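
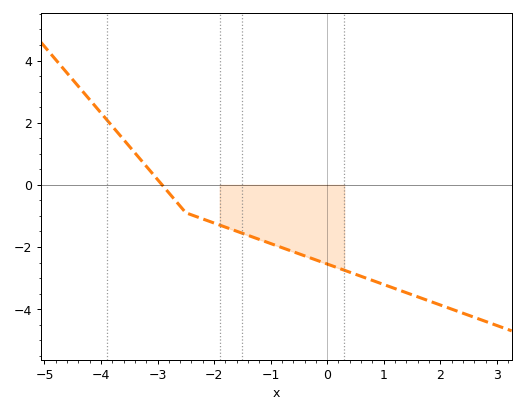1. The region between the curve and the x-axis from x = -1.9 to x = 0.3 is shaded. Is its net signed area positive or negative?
negative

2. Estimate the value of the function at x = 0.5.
-2.88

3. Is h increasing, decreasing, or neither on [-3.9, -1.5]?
decreasing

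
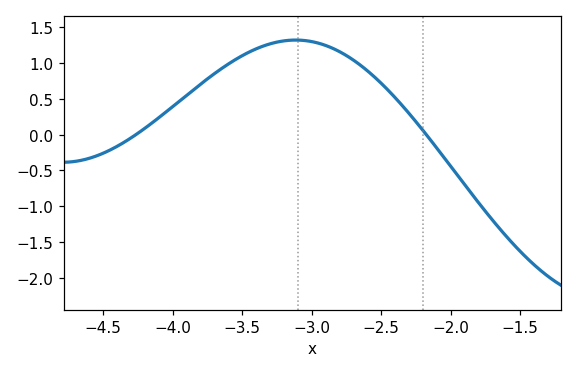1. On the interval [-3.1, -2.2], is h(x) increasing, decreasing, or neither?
decreasing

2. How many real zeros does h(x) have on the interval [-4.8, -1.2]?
2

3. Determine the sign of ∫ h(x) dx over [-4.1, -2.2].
positive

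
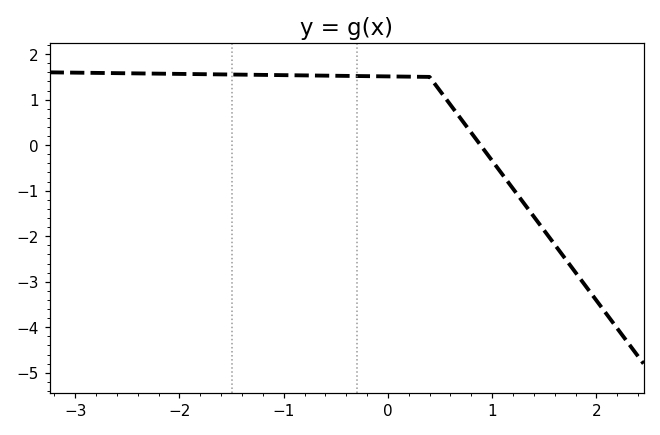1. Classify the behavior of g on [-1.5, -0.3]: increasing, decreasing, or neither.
decreasing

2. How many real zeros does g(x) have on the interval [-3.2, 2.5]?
1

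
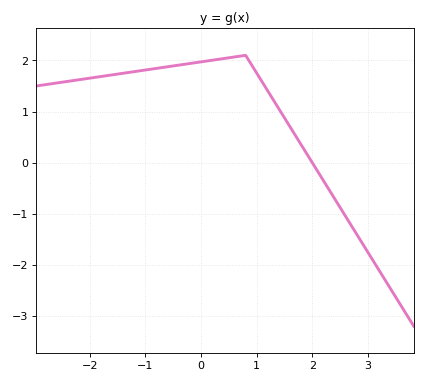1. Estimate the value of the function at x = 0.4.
2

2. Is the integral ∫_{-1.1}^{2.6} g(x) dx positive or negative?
positive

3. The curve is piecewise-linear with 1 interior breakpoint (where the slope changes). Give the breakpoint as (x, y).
(0.8, 2.1)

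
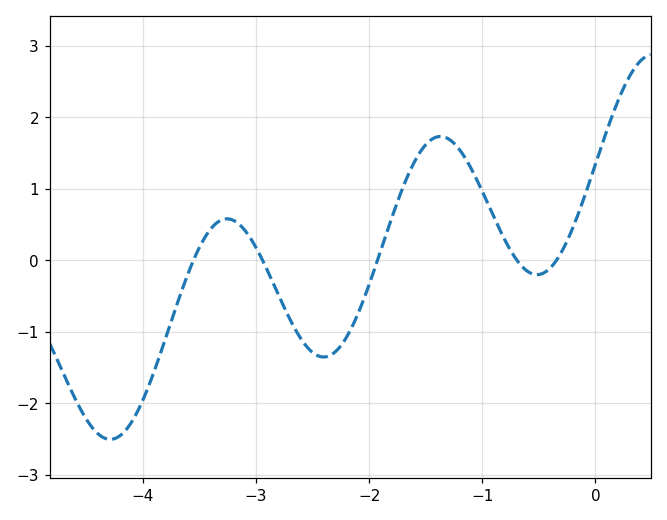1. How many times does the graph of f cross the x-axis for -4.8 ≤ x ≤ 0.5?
5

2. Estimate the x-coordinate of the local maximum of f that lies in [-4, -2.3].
-3.26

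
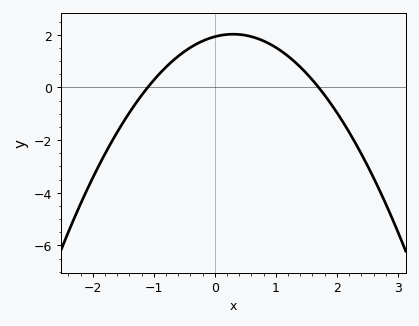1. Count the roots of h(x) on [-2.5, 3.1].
2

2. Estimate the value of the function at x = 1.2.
1.18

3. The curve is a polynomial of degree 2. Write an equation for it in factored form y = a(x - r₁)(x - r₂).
y = -1.03(x + 1.1)(x - 1.7)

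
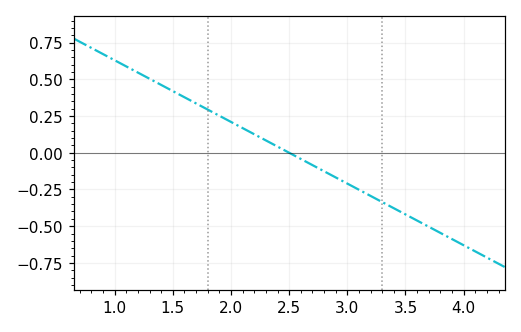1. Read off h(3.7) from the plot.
-0.504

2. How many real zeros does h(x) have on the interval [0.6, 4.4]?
1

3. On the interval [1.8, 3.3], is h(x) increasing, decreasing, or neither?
decreasing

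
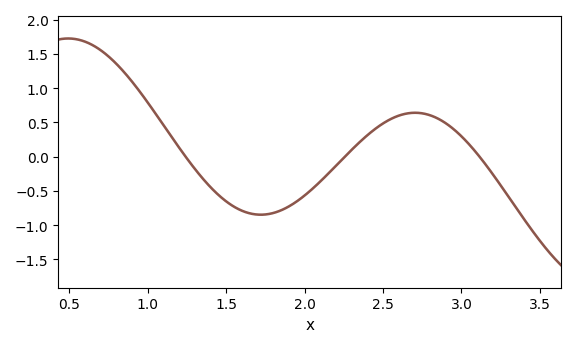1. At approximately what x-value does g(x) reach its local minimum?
1.7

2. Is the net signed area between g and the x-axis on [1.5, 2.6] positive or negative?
negative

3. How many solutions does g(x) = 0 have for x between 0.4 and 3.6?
3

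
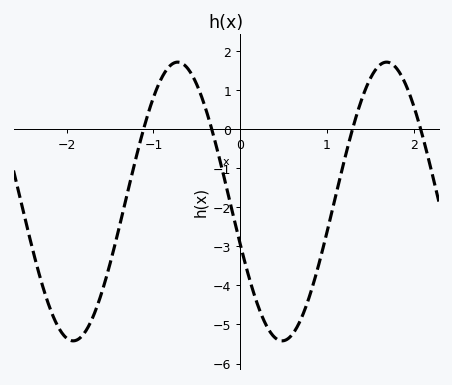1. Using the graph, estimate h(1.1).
-1.7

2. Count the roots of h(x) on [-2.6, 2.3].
4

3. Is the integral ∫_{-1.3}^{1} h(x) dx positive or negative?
negative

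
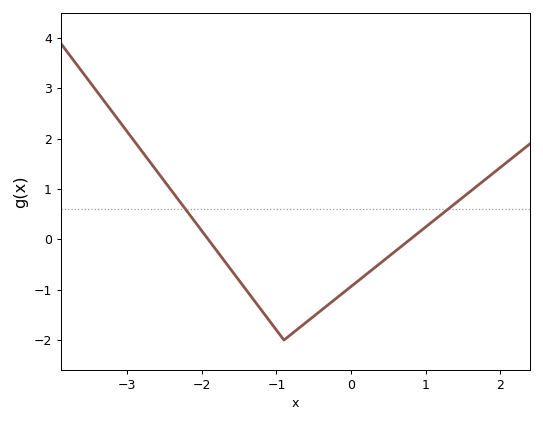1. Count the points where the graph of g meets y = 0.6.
2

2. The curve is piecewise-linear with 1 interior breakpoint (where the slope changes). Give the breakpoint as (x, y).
(-0.9, -2)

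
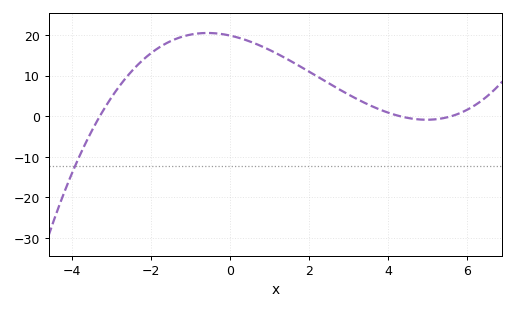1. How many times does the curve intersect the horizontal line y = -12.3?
1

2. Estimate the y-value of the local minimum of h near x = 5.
-1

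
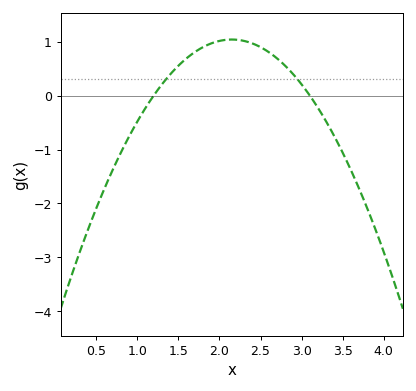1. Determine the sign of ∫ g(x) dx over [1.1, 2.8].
positive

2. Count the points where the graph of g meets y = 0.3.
2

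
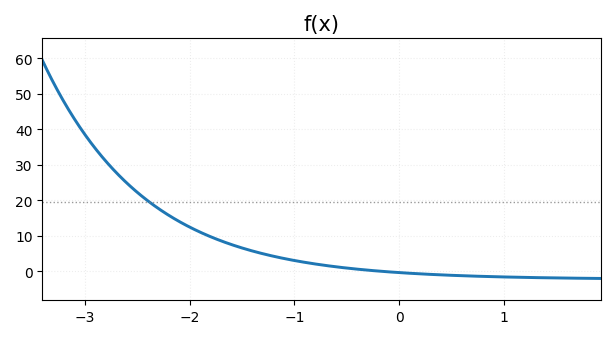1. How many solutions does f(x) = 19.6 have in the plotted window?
1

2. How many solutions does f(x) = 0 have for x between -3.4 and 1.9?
1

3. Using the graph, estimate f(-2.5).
22.3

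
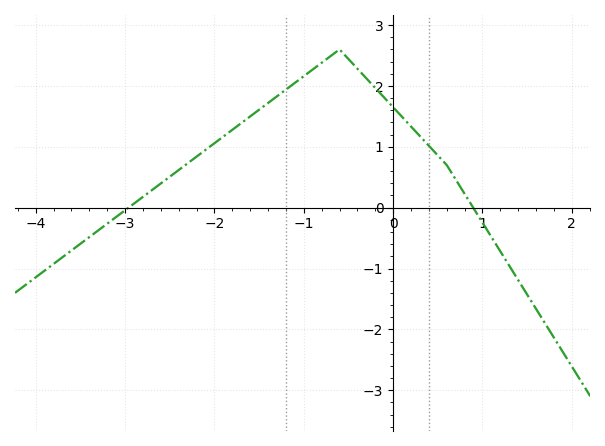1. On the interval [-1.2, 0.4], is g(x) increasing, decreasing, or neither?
neither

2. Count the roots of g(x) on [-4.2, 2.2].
2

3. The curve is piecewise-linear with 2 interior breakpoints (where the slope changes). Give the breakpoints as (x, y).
(-0.6, 2.6); (0.6, 0.7)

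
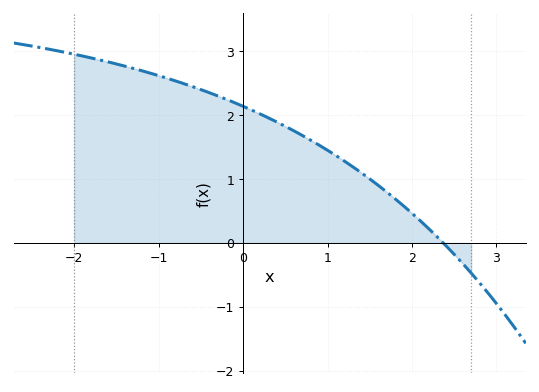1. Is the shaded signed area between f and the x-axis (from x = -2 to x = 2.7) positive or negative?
positive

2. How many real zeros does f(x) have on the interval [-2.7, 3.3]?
1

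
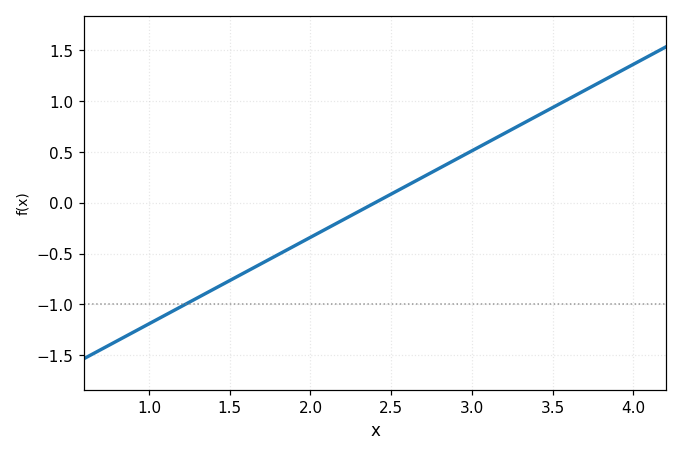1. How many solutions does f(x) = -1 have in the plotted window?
1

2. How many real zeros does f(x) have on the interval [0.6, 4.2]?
1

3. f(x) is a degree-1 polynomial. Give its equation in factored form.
y = 0.85(x - 2.4)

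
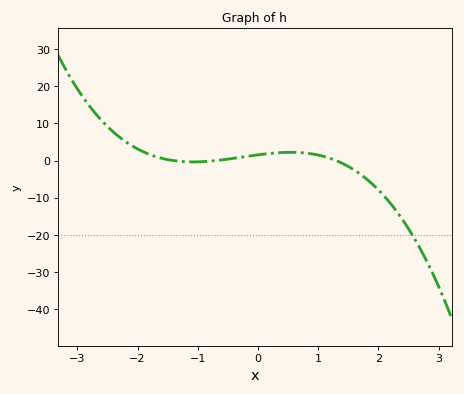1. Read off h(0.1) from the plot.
2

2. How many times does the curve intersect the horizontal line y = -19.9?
1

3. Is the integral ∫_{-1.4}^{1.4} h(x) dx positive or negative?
positive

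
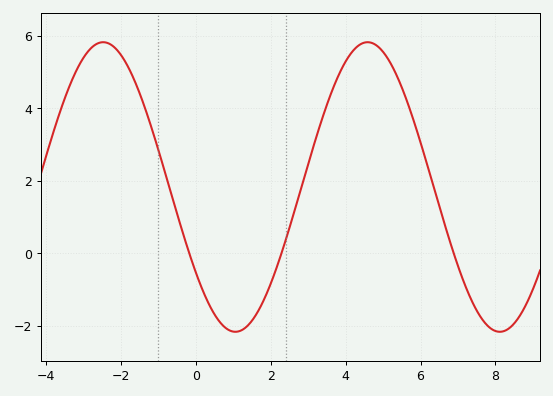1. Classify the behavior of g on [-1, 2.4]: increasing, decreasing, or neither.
neither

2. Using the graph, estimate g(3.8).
4.88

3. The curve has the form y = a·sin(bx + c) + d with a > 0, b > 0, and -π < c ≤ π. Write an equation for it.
y = 3.99sin(0.89x - 2.51) + 1.83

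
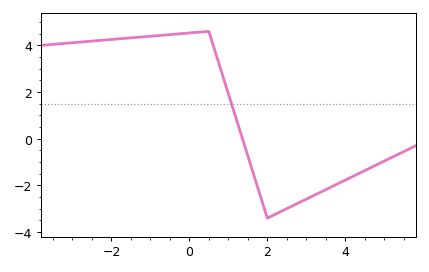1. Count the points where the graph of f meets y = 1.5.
1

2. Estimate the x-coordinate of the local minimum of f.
2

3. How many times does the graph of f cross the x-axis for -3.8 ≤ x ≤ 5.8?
1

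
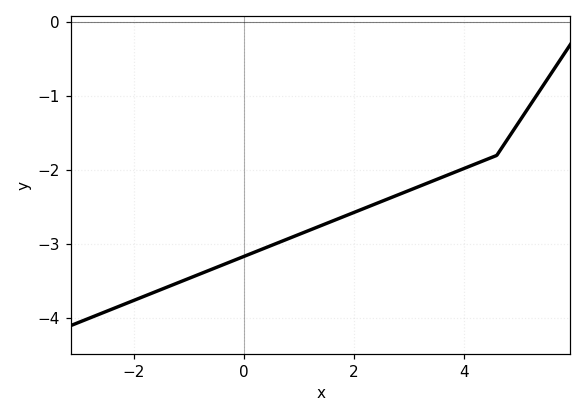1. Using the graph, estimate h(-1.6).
-3.64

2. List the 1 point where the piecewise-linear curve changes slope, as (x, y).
(4.6, -1.8)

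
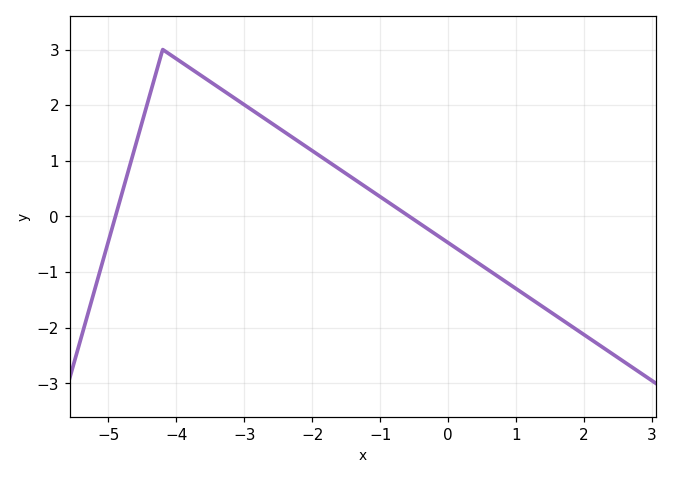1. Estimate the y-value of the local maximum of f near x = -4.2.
3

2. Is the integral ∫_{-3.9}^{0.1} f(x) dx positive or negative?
positive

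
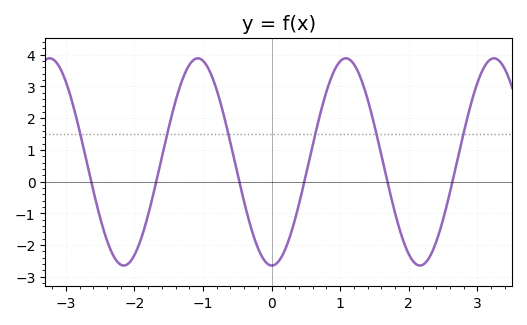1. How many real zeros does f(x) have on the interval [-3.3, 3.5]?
6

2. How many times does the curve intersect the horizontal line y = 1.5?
6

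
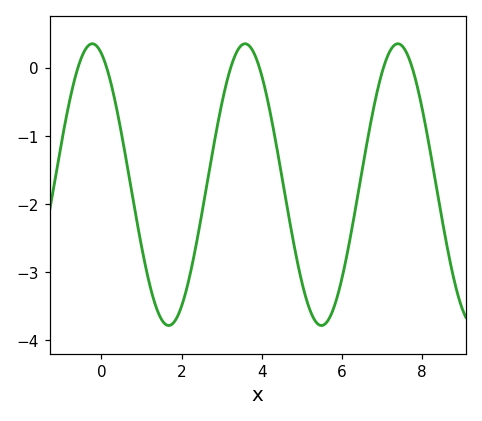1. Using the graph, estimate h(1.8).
-3.75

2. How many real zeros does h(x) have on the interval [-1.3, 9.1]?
6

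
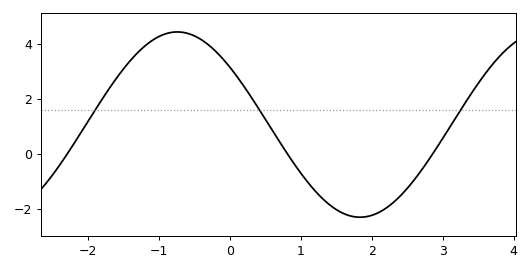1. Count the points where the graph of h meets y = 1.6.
3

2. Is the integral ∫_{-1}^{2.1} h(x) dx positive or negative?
positive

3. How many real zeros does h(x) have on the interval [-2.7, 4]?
3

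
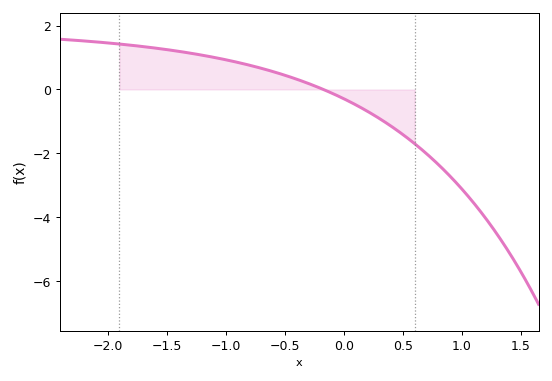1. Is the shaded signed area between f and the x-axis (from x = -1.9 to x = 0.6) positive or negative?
positive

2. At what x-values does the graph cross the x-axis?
-0.172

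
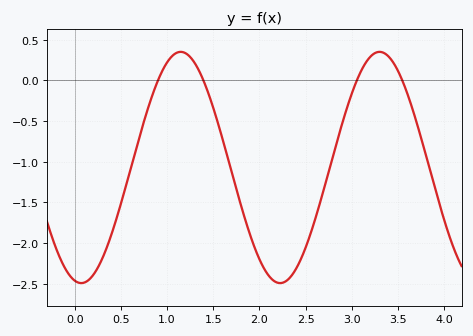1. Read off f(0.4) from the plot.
-1.9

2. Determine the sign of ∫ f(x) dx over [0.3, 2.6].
negative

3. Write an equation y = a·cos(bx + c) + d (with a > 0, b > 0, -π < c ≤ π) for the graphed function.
y = 1.42cos(2.9x + 2.9) - 1.07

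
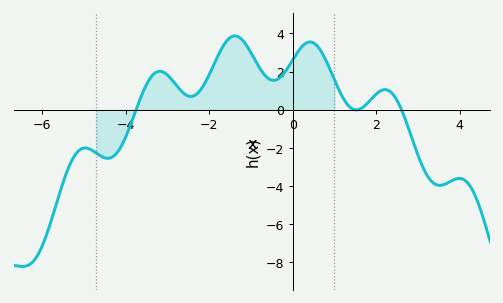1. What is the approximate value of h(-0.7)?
1.9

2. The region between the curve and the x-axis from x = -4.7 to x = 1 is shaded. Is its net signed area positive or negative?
positive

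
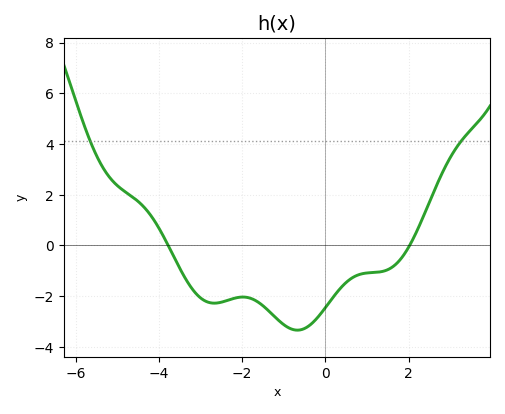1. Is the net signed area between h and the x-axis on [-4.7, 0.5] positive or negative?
negative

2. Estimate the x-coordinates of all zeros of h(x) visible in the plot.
-3.8, 2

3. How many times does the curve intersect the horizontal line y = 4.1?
2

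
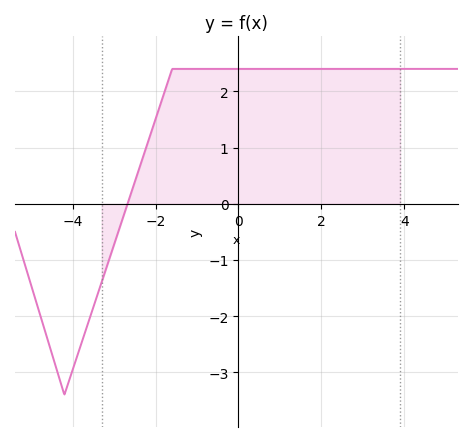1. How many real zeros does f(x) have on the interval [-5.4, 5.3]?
1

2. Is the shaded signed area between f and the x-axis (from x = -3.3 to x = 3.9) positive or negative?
positive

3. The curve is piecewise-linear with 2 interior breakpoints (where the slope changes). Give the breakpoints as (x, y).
(-4.2, -3.4); (-1.6, 2.4)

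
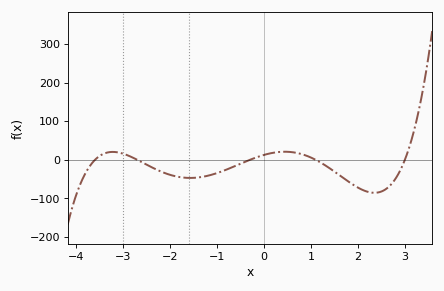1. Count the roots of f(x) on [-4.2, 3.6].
5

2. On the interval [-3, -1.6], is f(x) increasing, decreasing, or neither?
decreasing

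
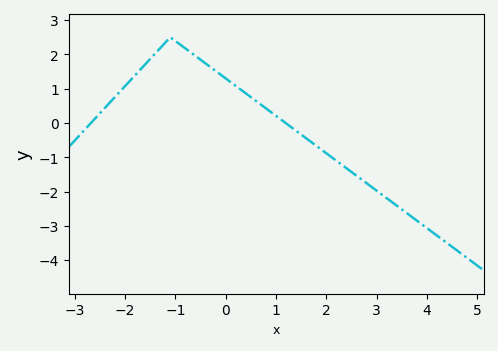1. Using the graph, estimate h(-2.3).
0.6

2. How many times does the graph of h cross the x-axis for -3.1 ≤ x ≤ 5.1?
2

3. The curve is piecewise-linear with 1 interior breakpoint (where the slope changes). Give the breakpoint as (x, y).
(-1.1, 2.5)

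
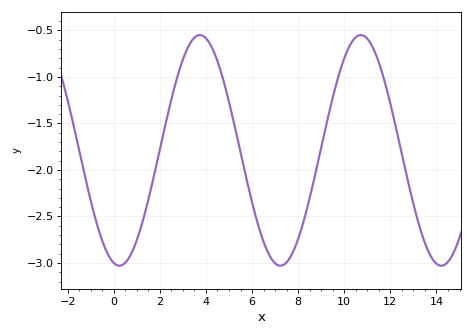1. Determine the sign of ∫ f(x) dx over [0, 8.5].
negative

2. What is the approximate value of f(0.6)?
-2.95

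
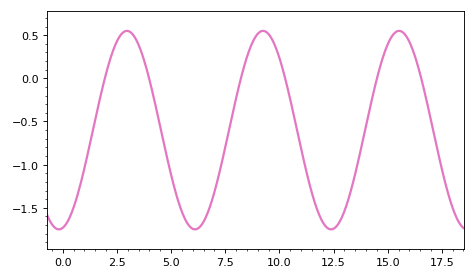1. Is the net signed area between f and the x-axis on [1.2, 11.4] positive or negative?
negative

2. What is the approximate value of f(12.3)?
-1.75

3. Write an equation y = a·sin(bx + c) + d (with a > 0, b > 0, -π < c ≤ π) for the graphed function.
y = 1.15sin(1x - 1.39) - 0.6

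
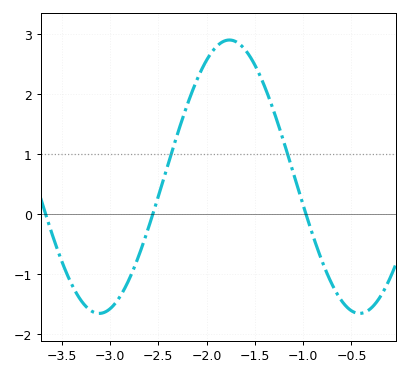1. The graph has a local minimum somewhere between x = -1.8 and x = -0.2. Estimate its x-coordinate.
-0.4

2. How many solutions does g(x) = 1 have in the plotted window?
2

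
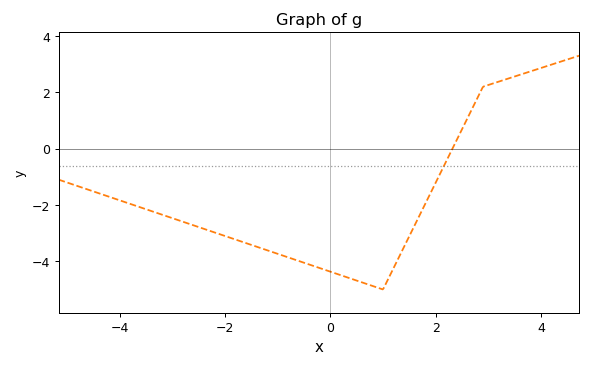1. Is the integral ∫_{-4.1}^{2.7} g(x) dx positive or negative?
negative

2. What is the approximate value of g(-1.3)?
-3.6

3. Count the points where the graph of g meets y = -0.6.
1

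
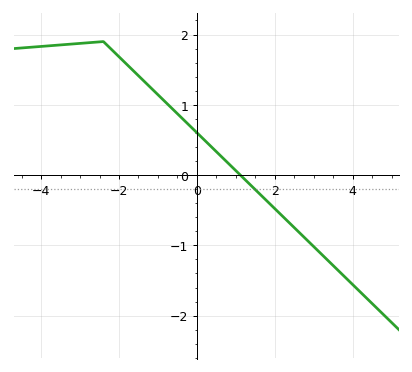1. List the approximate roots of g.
1.12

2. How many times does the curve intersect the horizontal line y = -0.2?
1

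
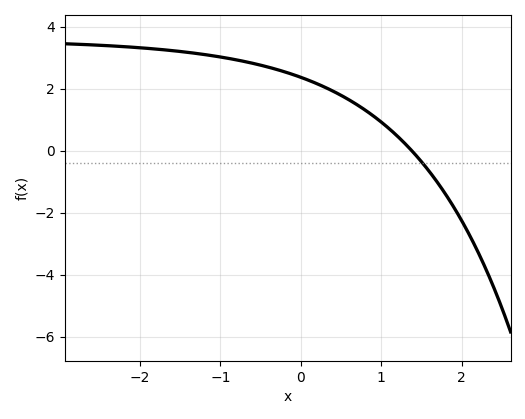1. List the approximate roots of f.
1.38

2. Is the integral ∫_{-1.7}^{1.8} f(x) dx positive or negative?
positive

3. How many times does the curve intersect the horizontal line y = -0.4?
1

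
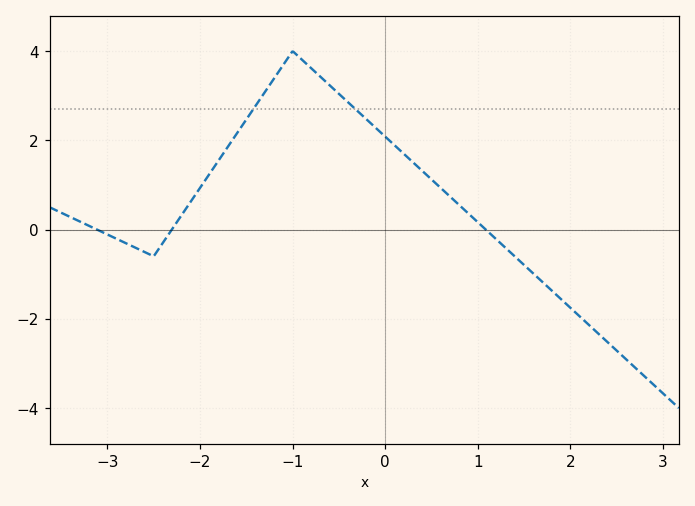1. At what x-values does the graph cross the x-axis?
-3.1, -2.3, 1.1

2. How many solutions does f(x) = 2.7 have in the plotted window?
2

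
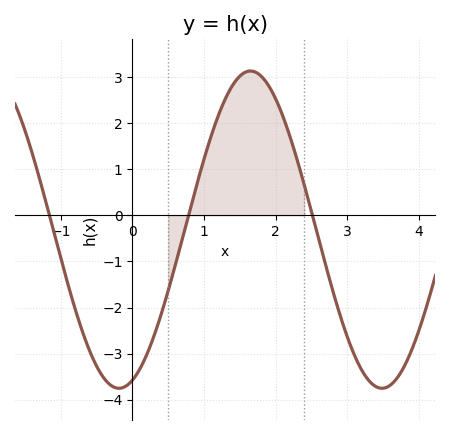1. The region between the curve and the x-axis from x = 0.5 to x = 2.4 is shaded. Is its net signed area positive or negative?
positive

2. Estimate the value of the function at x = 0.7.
-0.5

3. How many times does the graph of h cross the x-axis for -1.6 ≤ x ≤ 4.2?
3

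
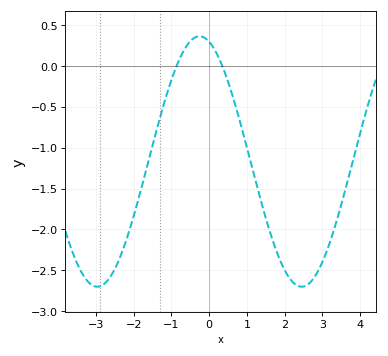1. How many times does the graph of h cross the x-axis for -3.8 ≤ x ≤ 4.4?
2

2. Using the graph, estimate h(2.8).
-2.6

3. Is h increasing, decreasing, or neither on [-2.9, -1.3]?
increasing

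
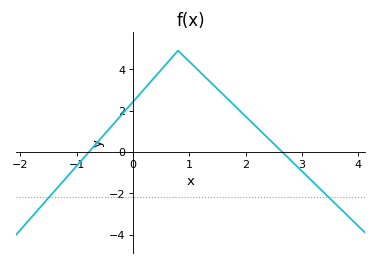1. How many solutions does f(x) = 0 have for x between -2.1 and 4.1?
2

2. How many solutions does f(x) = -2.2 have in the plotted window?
2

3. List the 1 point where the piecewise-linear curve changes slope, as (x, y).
(0.8, 4.9)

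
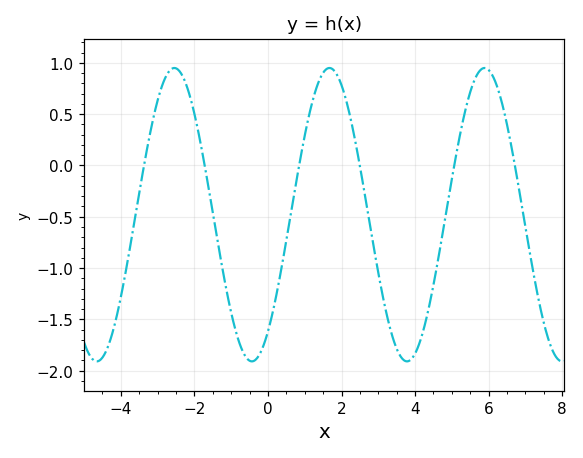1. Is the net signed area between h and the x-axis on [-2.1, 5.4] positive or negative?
negative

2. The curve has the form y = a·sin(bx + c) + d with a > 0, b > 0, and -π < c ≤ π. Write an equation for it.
y = 1.43sin(1.5x - 0.92) - 0.48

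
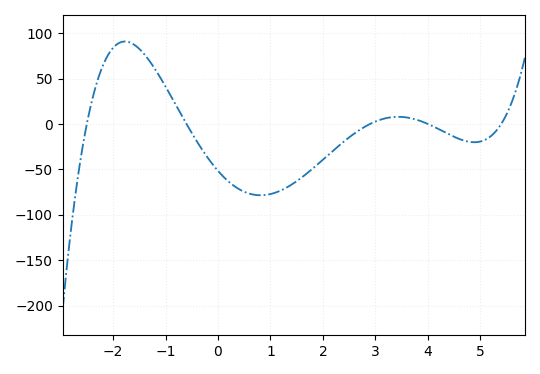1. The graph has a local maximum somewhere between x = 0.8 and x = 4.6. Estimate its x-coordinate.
3.43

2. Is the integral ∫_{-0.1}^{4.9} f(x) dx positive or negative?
negative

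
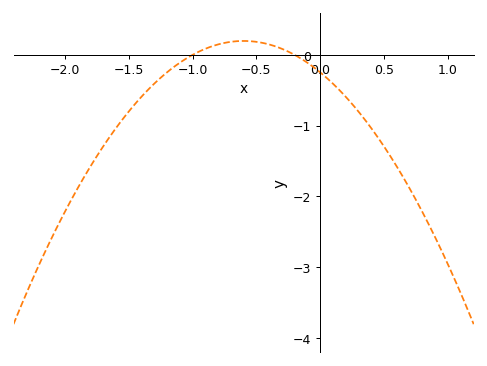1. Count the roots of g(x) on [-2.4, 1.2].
2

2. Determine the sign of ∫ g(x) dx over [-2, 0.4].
negative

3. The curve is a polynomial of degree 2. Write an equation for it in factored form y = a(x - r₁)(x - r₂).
y = -1.23(x + 1)(x + 0.2)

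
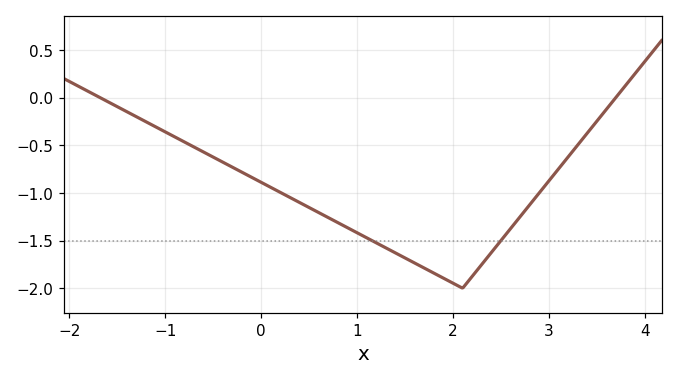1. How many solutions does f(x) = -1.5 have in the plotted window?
2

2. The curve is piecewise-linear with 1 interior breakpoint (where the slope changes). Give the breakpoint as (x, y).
(2.1, -2)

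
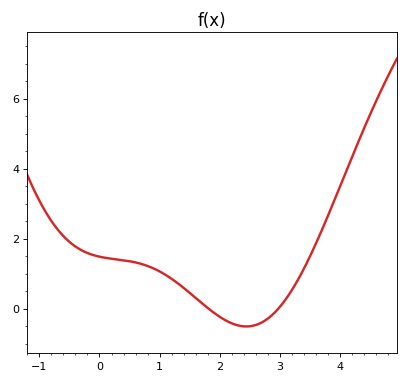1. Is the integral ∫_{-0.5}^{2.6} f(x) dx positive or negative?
positive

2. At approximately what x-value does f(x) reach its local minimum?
2.4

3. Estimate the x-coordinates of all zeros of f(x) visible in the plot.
1.8, 3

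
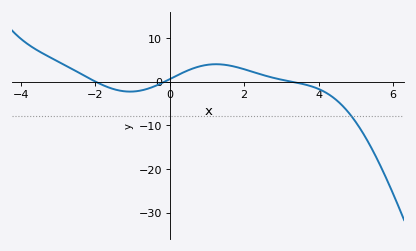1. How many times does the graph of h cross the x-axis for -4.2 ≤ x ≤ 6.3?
3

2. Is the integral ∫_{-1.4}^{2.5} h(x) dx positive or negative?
positive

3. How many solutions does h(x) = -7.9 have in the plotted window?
1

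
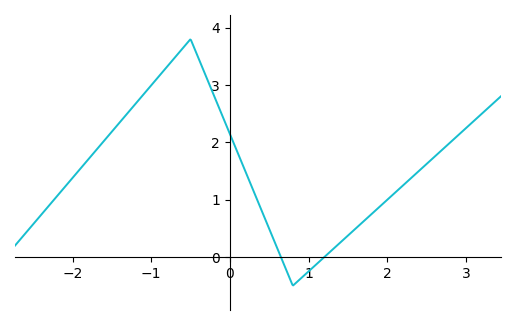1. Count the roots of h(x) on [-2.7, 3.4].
2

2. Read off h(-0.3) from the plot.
3.1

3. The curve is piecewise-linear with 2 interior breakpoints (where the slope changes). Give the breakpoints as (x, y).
(-0.5, 3.8); (0.8, -0.5)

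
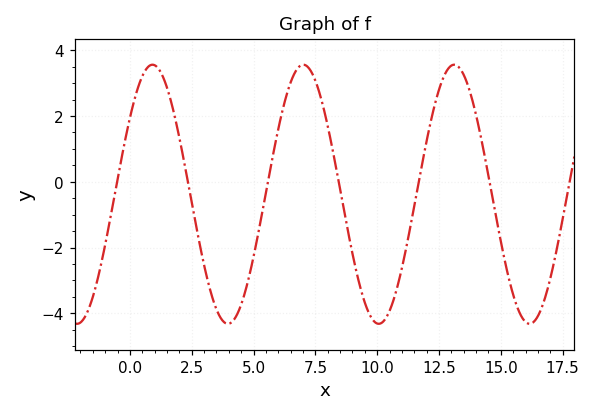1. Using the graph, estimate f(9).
-2.2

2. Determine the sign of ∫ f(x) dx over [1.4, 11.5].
negative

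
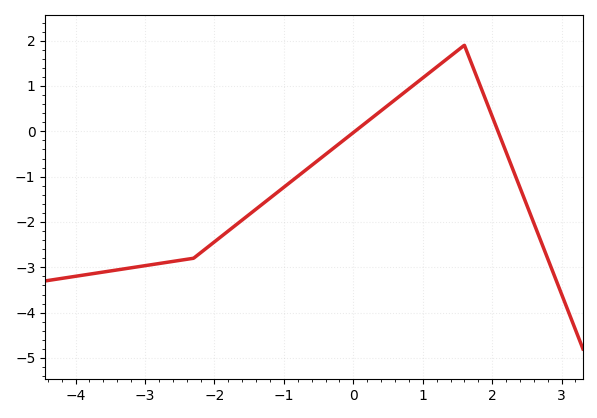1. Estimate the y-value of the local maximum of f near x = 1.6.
1.9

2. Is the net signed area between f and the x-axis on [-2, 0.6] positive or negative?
negative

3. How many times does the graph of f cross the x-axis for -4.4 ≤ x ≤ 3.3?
2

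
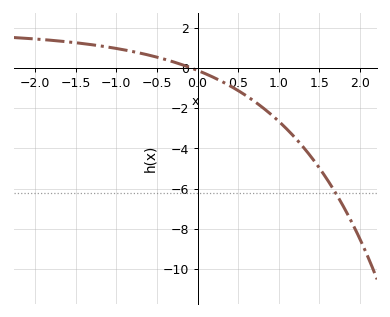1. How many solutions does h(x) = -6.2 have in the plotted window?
1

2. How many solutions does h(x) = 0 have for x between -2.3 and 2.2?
1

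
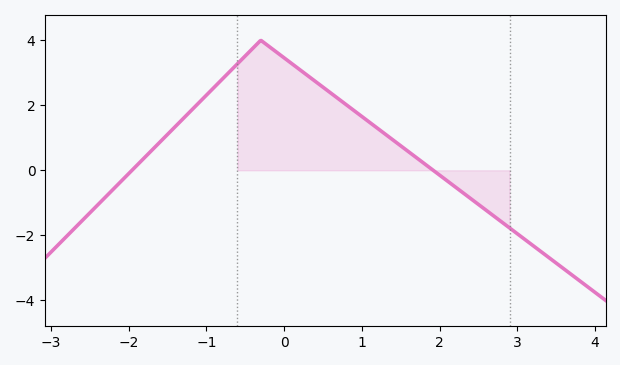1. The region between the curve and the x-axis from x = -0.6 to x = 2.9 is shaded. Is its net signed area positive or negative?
positive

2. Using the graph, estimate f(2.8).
-1.6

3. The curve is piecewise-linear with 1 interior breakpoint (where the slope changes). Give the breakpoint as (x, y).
(-0.3, 4)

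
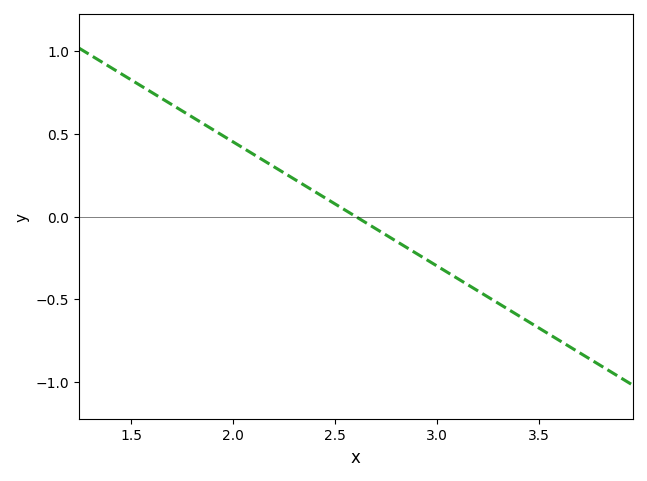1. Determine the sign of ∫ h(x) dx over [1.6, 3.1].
positive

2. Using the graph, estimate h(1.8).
0.6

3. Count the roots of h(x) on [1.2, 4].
1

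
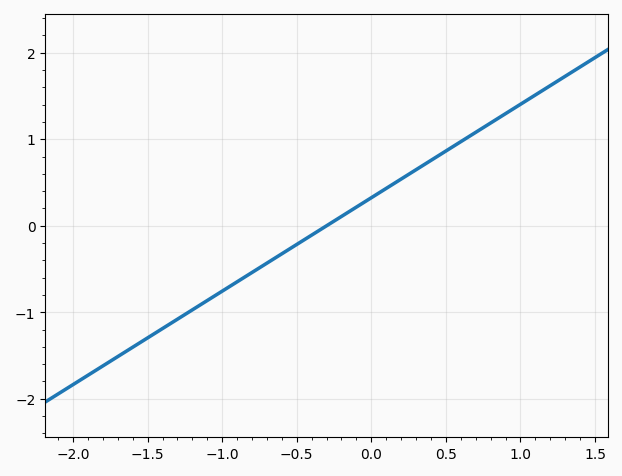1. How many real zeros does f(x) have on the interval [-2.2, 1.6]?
1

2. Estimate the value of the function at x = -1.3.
-1.08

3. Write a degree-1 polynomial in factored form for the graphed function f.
y = 1.08(x + 0.3)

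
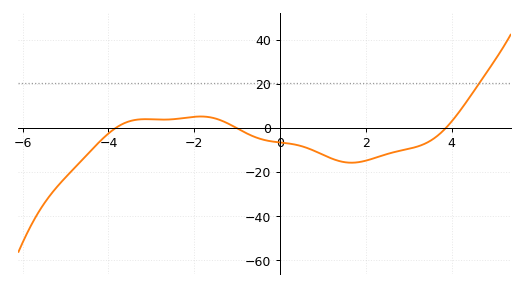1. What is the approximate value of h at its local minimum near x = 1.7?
-16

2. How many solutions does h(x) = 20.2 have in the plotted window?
1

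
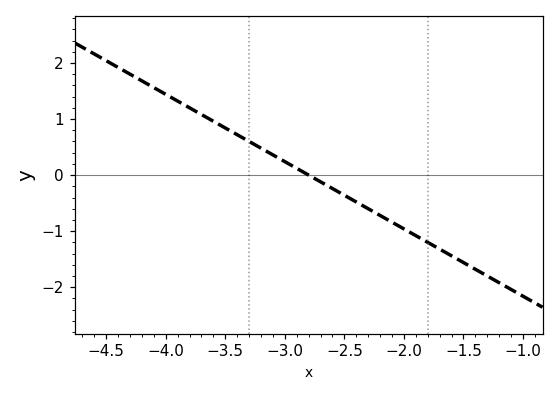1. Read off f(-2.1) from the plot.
-0.84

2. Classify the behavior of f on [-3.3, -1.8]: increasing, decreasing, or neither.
decreasing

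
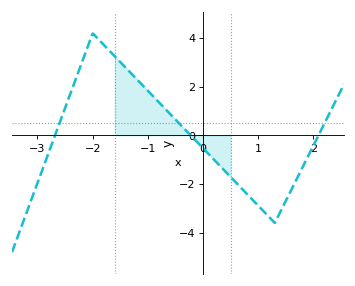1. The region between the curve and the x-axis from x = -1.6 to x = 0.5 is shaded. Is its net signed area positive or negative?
positive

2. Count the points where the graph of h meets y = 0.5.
3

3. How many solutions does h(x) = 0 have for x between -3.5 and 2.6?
3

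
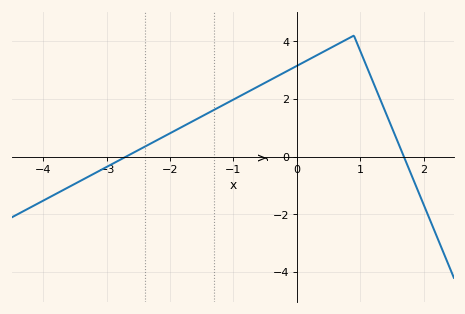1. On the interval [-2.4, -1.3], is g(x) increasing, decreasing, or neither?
increasing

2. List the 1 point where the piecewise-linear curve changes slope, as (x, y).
(0.9, 4.2)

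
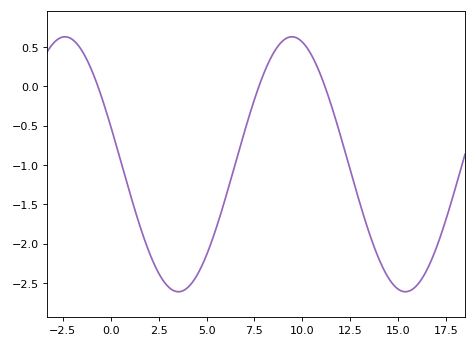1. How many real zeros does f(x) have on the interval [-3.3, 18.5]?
3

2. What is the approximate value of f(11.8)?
-0.464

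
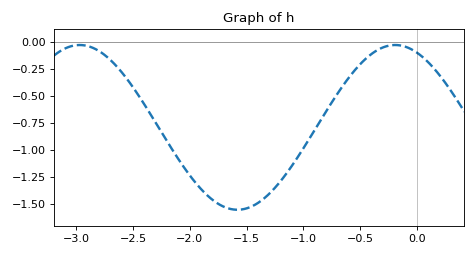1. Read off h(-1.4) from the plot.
-1.48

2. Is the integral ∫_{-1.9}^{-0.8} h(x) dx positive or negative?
negative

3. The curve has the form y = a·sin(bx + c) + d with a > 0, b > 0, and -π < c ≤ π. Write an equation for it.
y = 0.76sin(2.3x + 2) - 0.79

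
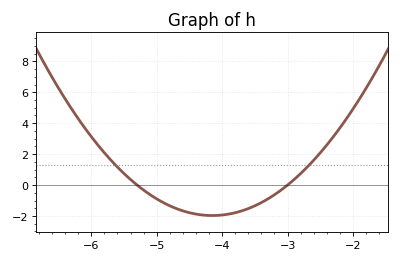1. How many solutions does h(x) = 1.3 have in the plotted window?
2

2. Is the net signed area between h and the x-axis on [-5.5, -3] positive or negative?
negative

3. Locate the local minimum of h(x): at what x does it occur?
-4.15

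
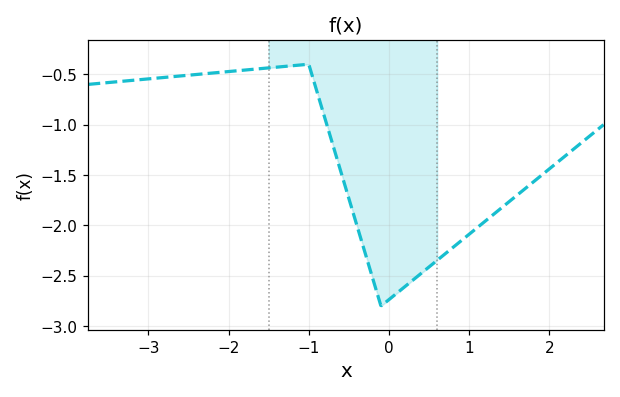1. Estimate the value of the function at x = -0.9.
-0.65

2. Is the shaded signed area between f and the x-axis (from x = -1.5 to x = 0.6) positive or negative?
negative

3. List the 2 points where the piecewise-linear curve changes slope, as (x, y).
(-1, -0.4); (-0.1, -2.8)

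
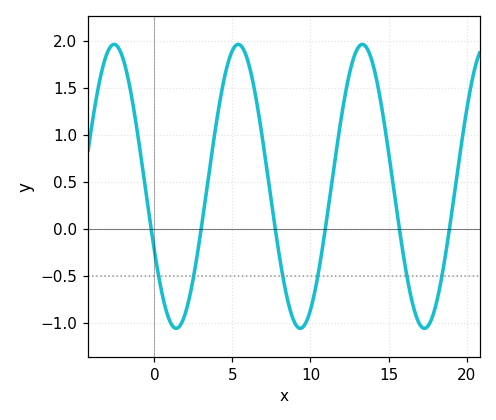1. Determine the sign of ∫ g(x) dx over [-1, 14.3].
positive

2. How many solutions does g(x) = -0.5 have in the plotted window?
6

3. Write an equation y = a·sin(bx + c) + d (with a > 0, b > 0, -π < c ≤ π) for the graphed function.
y = 1.51sin(0.79x - 2.67) + 0.45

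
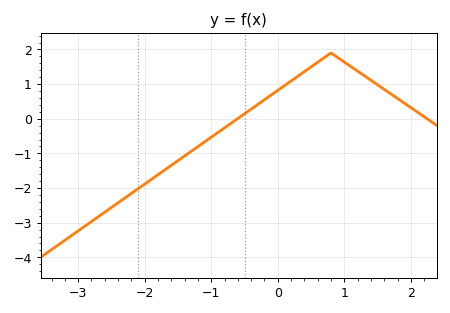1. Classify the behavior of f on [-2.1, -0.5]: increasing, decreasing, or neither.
increasing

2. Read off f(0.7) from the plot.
1.8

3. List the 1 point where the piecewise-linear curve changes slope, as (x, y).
(0.8, 1.9)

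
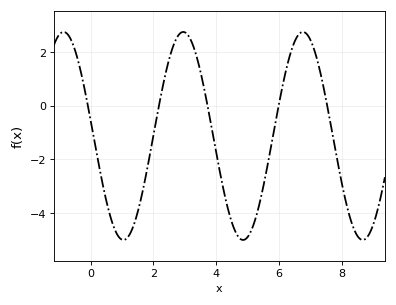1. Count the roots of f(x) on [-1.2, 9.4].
5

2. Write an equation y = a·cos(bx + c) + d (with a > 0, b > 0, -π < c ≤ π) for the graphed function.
y = 3.87cos(1.65x + 1.42) - 1.13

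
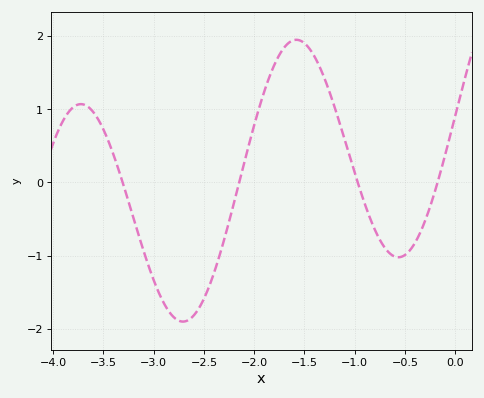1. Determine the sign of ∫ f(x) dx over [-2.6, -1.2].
positive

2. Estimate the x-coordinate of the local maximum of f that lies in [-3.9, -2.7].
-3.72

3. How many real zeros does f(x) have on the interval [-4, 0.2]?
4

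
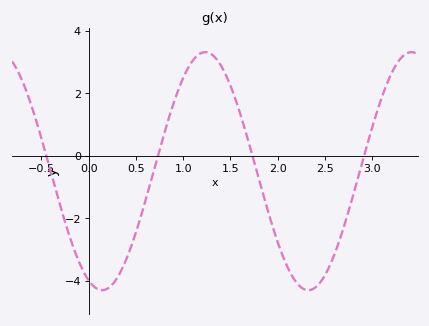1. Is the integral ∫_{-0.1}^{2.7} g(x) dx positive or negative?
negative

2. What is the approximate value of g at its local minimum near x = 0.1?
-4.2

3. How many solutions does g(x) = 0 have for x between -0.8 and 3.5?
4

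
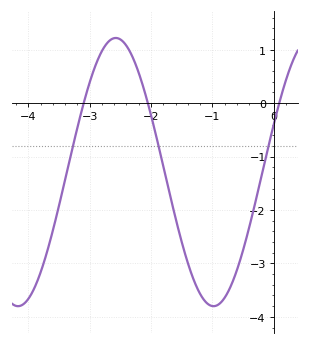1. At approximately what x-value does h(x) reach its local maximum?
-2.6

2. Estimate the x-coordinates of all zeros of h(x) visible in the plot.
-3.1, -2.1, 0.1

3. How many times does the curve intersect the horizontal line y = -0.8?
3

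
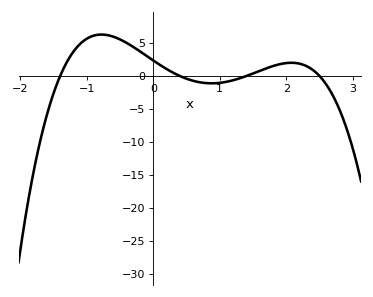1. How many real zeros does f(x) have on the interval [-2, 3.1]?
4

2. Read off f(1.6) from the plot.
1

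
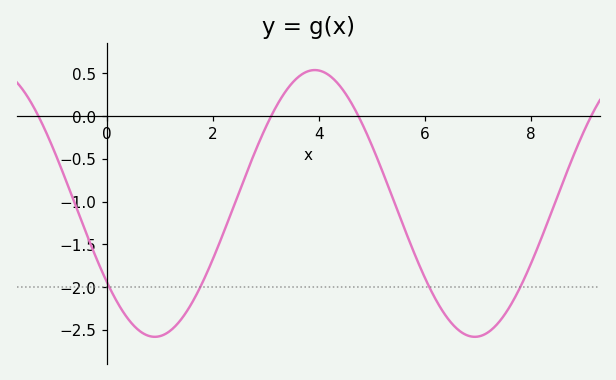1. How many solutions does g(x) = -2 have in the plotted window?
4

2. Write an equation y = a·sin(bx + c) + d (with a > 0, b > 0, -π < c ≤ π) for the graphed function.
y = 1.56sin(1.04x - 2.51) - 1.02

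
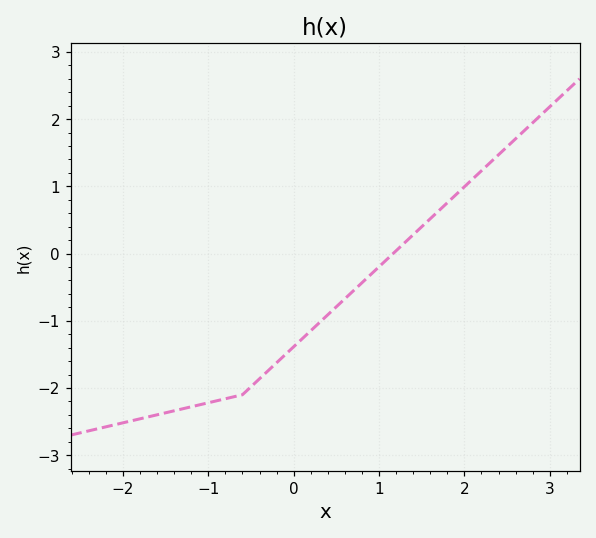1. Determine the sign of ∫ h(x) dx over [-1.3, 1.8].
negative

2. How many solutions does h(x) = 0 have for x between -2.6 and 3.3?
1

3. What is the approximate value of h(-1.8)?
-2.46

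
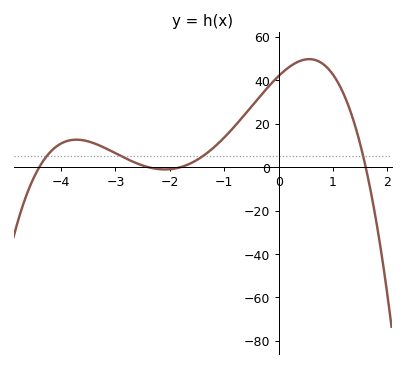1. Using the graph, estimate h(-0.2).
36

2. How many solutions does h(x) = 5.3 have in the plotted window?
4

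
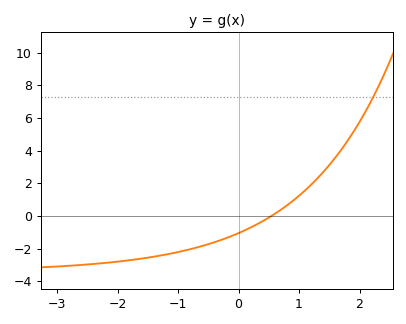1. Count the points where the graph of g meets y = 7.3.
1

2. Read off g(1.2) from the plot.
2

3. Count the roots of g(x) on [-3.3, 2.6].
1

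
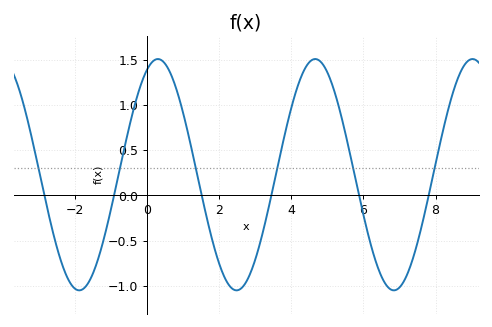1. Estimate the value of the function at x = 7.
-1.02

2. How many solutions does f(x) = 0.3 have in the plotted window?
6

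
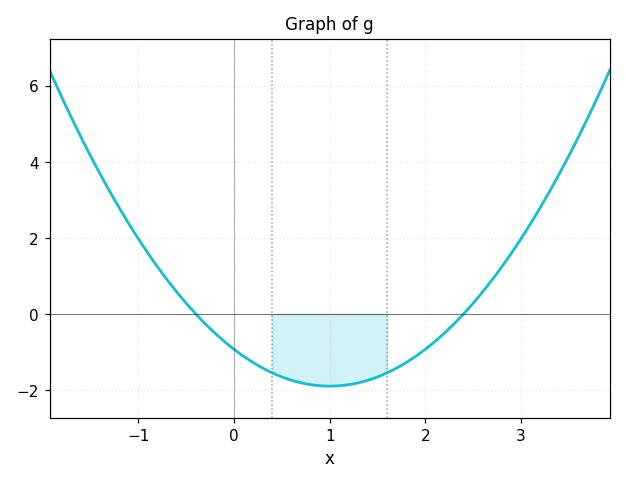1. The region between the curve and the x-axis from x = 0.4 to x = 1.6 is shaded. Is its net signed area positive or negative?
negative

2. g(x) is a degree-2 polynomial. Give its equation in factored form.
y = 0.97(x + 0.4)(x - 2.4)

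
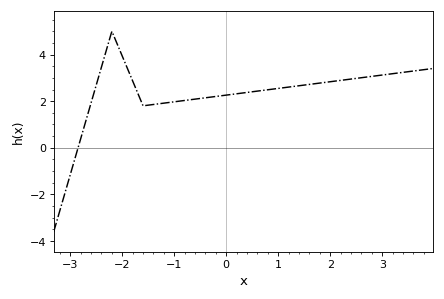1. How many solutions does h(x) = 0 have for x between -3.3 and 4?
1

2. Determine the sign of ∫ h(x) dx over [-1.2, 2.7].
positive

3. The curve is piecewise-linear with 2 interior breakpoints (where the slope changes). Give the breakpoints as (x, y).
(-2.2, 5); (-1.6, 1.8)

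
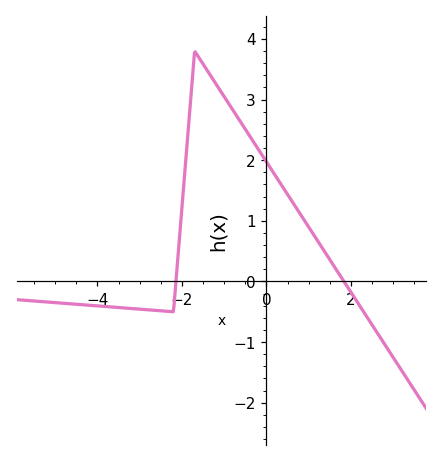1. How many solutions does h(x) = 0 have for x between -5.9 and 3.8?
2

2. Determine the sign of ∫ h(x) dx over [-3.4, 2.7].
positive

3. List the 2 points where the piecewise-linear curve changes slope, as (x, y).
(-2.2, -0.5); (-1.7, 3.8)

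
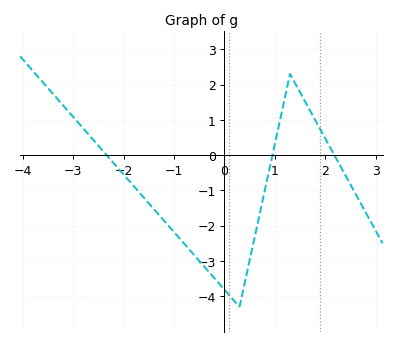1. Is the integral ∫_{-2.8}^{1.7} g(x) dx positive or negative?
negative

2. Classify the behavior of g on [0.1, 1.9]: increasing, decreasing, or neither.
neither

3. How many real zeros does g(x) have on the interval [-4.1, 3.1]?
3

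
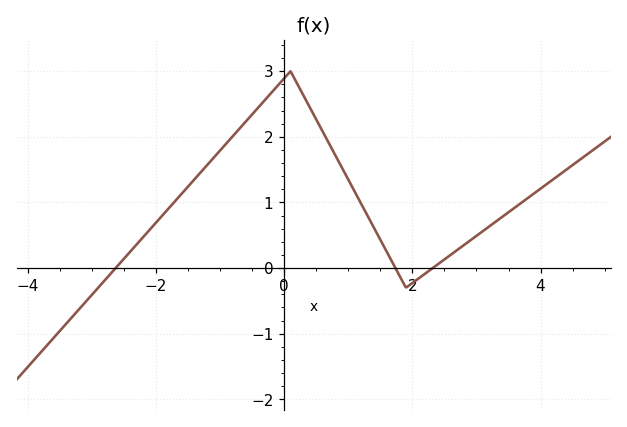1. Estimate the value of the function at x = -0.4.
2.45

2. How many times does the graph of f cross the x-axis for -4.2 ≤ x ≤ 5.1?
3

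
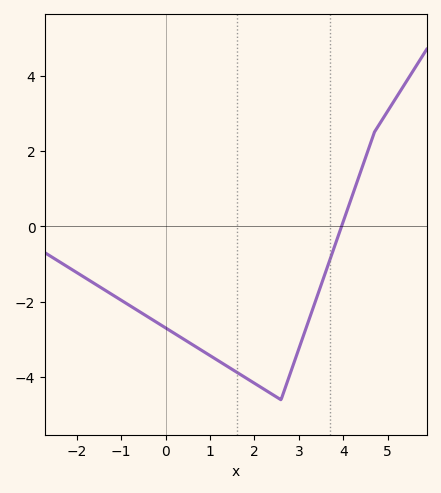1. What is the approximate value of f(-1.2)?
-1.8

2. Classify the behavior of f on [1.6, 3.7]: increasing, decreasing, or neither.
neither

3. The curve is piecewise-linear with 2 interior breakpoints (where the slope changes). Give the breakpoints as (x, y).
(2.6, -4.6); (4.7, 2.5)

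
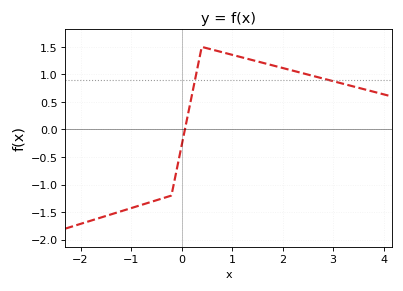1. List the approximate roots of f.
0.067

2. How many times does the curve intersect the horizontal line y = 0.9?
2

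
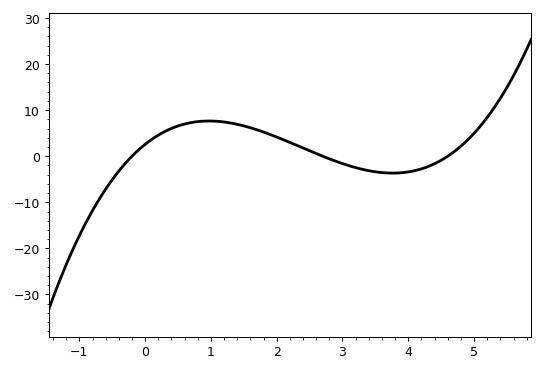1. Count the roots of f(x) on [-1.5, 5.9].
3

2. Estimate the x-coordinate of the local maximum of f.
1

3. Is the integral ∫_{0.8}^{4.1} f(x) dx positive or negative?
positive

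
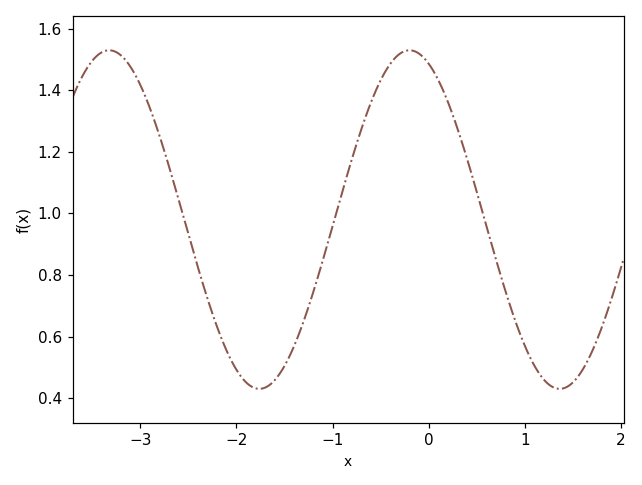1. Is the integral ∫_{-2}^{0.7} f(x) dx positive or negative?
positive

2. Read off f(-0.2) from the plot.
1.53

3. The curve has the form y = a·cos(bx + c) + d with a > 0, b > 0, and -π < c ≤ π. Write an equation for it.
y = 0.55cos(2.01x + 0.4) + 0.98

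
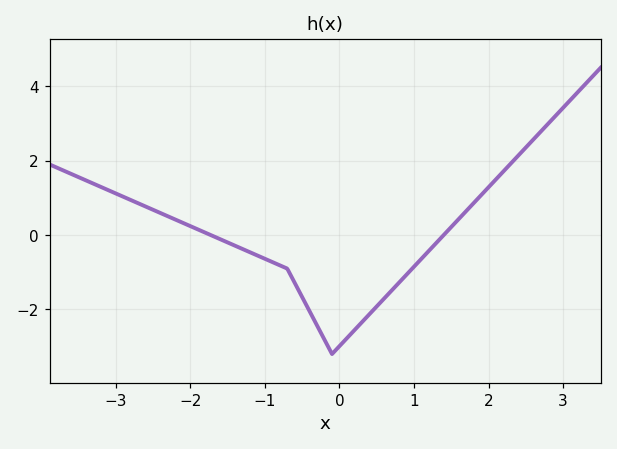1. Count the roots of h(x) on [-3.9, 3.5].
2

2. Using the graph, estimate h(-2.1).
0.4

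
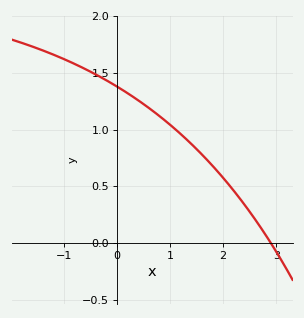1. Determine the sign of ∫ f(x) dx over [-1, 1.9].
positive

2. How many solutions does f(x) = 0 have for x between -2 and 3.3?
1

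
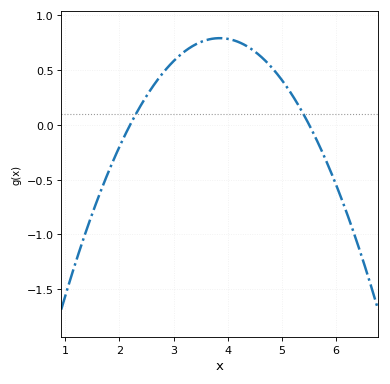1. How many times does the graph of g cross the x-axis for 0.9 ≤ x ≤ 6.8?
2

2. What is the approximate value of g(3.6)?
0.75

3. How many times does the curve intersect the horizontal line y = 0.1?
2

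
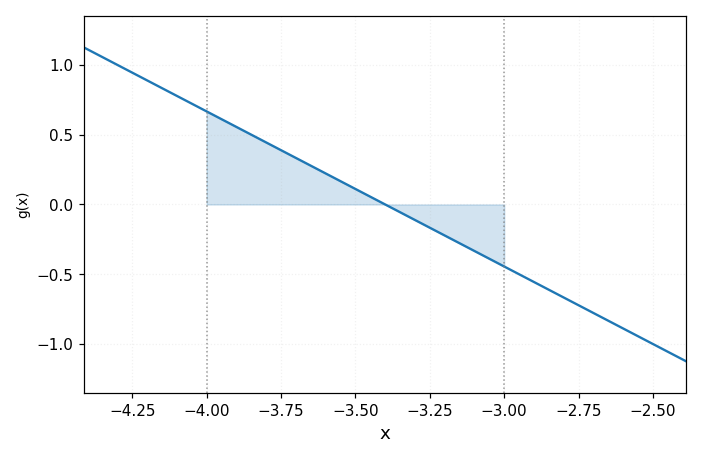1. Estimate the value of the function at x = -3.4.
0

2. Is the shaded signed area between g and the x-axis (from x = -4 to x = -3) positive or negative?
positive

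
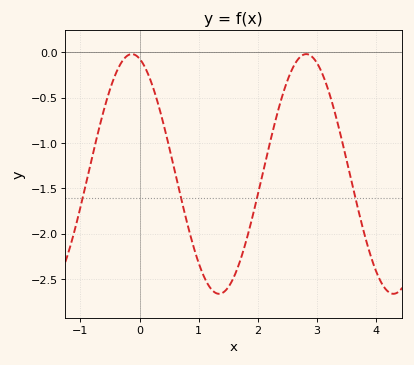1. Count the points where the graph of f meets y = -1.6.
4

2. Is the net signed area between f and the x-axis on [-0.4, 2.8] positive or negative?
negative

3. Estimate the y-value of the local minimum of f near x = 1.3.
-2.66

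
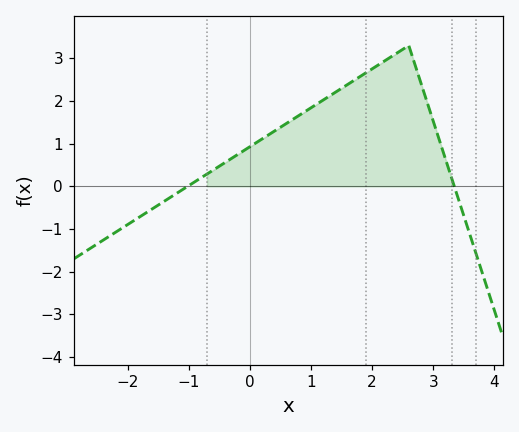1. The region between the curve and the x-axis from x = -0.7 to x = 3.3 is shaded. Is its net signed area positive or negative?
positive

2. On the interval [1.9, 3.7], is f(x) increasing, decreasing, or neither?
neither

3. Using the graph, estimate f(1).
1.8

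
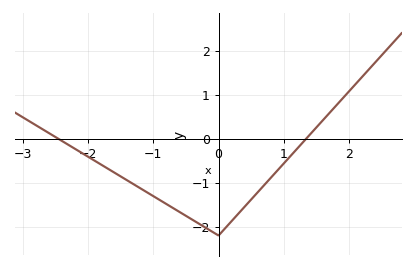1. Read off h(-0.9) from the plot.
-1.39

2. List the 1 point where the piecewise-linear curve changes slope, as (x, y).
(0, -2.2)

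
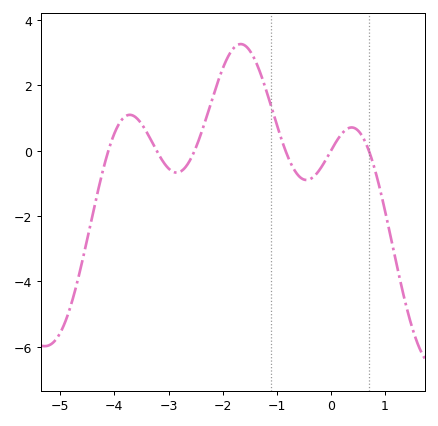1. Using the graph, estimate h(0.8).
-0.505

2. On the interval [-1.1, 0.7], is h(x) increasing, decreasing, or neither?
neither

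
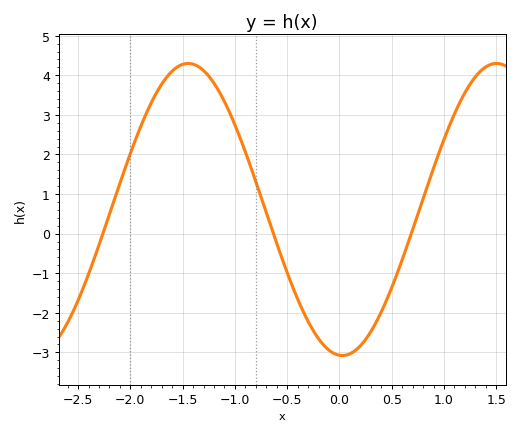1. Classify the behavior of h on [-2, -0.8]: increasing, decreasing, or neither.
neither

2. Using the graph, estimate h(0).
-3.07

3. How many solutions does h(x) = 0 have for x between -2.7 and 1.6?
3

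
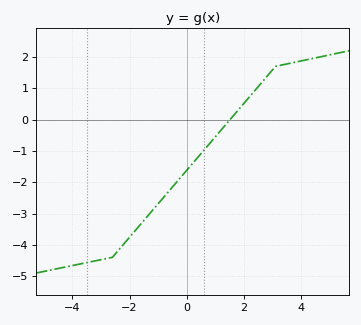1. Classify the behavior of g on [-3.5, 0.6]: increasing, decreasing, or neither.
increasing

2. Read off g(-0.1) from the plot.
-1.7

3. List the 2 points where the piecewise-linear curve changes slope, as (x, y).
(-2.6, -4.4); (3.1, 1.7)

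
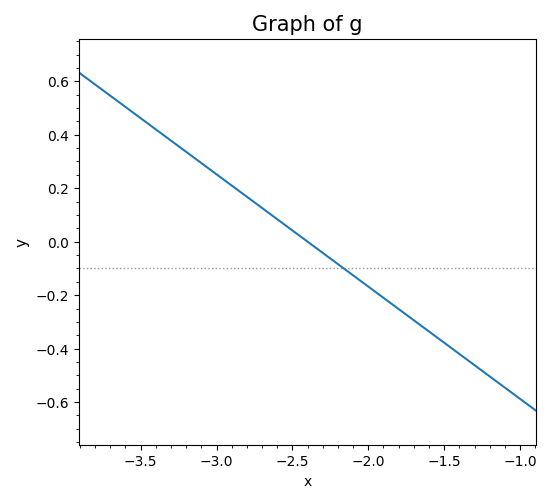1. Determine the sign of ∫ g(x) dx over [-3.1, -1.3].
negative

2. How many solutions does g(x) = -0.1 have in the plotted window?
1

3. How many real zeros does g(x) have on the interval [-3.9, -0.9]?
1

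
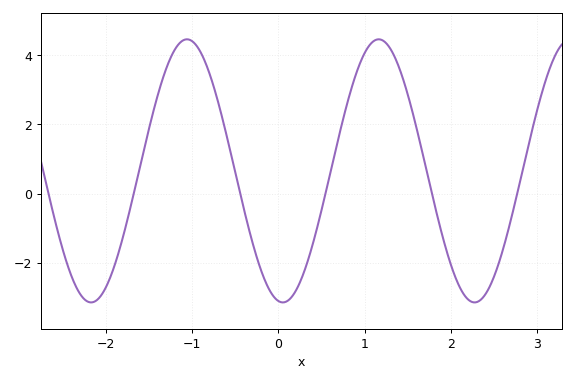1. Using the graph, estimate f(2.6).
-1.63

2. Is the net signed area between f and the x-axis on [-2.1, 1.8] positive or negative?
positive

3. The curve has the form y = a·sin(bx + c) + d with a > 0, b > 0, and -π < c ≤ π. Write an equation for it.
y = 3.8sin(2.83x - 1.72) + 0.66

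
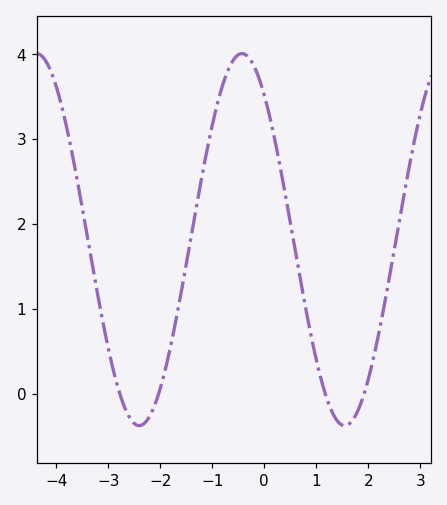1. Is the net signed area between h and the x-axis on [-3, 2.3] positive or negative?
positive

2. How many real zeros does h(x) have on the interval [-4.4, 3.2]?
4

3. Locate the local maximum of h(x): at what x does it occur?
-0.4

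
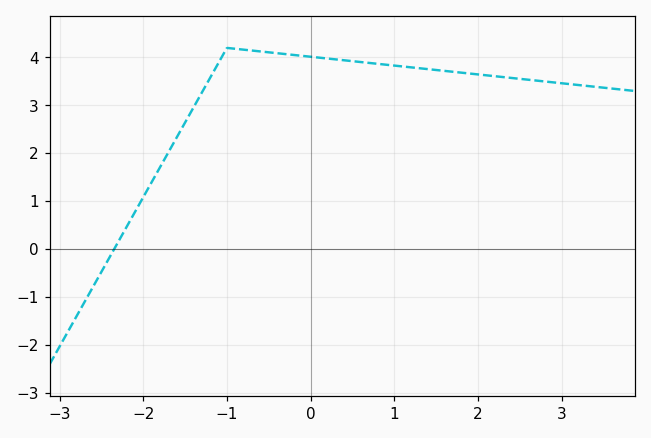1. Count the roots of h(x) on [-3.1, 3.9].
1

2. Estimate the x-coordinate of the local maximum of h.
-1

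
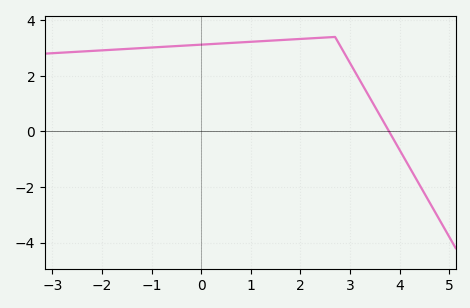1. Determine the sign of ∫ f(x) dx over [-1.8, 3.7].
positive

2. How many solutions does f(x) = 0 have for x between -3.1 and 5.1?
1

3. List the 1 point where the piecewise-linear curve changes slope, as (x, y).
(2.7, 3.4)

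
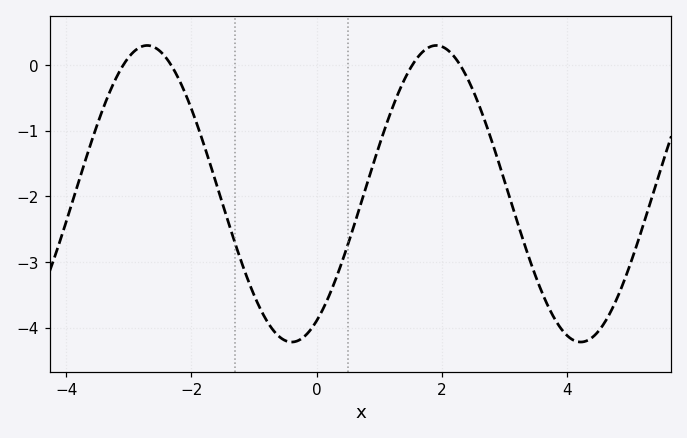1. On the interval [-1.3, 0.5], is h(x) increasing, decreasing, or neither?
neither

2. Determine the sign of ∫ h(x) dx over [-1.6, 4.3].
negative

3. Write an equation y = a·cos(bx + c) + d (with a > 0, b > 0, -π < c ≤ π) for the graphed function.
y = 2.26cos(1.36x - 2.6) - 1.96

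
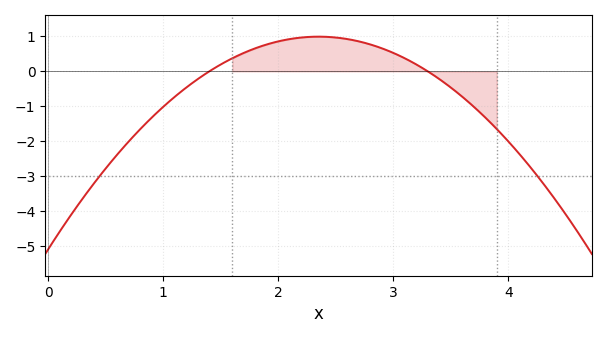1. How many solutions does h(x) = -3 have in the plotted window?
2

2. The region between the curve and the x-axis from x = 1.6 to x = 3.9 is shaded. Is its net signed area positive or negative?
positive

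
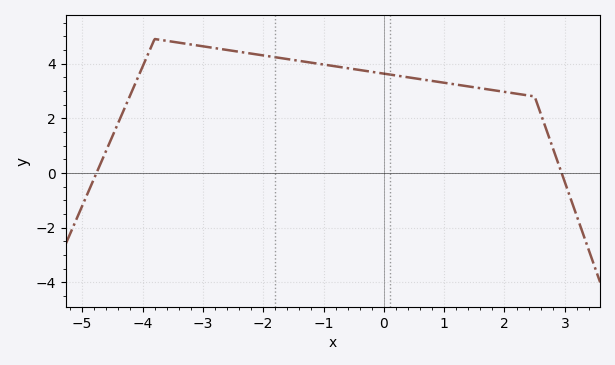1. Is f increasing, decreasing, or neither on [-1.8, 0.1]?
decreasing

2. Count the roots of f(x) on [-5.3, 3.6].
2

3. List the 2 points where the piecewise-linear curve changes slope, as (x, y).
(-3.8, 4.9); (2.5, 2.8)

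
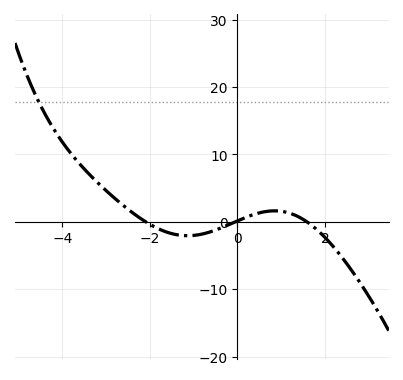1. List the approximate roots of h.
-2.1, -0.05, 1.59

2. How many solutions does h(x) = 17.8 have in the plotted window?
1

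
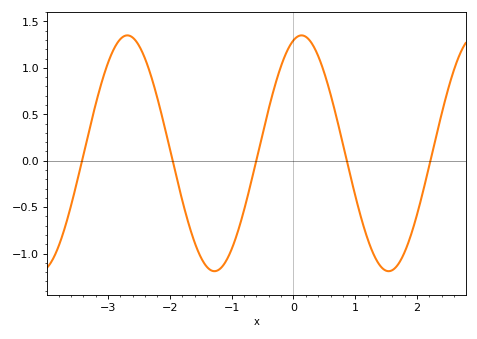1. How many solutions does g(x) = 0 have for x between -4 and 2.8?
5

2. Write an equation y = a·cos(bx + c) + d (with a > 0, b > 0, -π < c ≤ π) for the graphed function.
y = 1.27cos(2.2x - 0.29) + 0.08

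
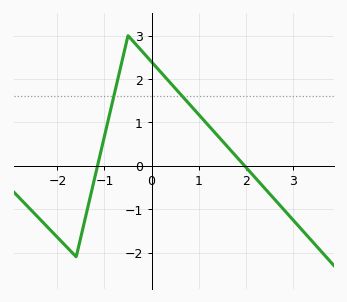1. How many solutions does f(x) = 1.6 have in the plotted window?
2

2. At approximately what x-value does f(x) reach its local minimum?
-1.6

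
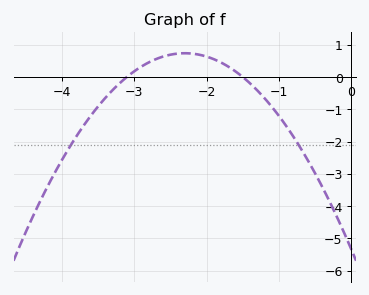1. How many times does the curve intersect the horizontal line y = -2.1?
2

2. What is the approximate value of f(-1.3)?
-0.4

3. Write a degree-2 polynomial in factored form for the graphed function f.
y = -1.15(x + 3.1)(x + 1.5)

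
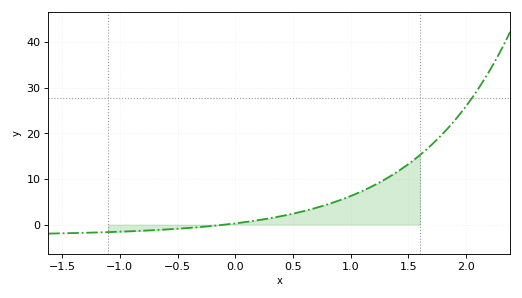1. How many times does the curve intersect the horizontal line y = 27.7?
1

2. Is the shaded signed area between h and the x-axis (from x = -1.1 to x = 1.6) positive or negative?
positive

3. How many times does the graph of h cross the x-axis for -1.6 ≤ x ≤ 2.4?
1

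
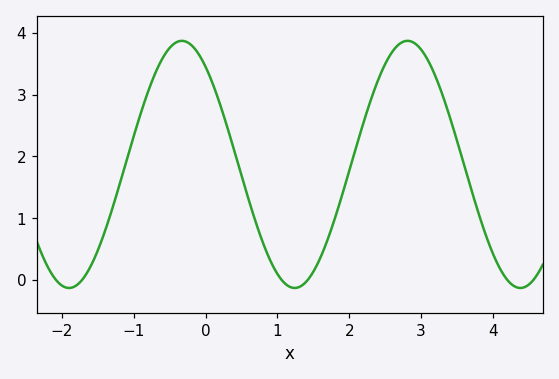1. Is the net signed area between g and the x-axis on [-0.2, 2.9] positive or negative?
positive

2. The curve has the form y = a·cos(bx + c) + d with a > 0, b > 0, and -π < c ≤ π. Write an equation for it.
y = 2cos(2x + 0.662) + 1.87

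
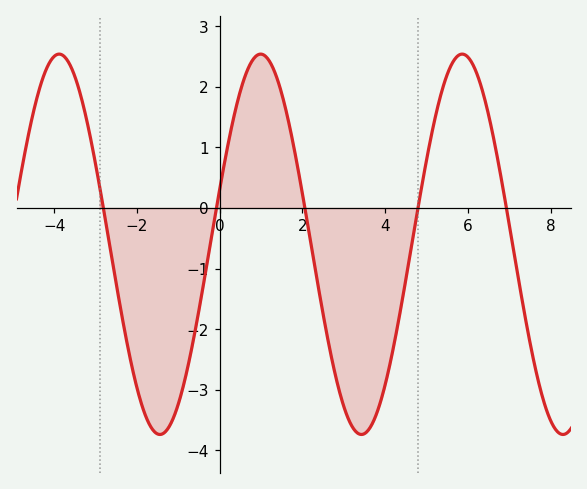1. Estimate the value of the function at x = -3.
0.733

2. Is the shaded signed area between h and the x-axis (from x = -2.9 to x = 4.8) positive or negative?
negative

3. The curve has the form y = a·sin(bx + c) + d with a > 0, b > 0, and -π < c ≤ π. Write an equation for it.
y = 3.14sin(1.29x + 0.29) - 0.6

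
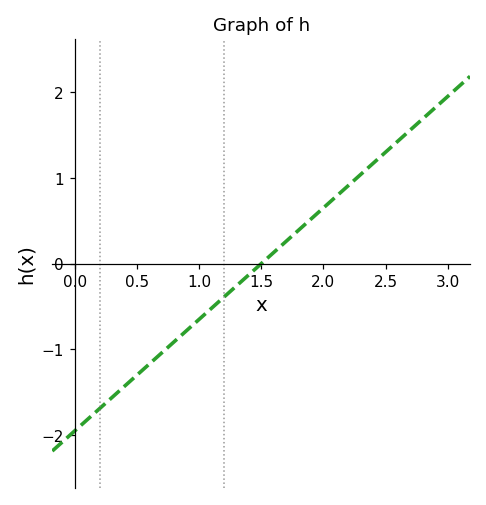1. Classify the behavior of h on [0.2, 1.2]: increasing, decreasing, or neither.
increasing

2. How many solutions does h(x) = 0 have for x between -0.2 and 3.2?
1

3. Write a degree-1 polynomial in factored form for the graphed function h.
y = 1.3(x - 1.5)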